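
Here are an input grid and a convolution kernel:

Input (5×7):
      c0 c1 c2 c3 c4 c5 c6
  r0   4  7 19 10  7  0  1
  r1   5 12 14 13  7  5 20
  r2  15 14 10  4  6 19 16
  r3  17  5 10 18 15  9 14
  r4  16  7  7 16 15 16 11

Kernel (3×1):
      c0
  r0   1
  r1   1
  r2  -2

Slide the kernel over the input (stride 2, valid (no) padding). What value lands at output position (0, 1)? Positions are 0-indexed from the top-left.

The receptive field on the input at this output position is [19 / 14 / 10]. Elementwise product with the kernel and sum: 19·1 + 14·1 + 10·-2.

13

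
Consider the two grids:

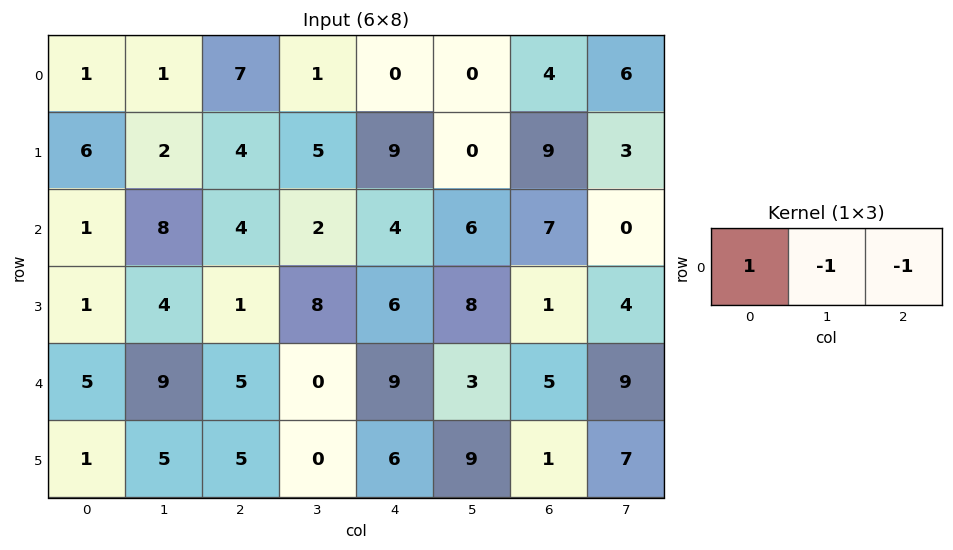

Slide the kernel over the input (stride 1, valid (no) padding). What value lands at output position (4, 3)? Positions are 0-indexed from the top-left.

The receptive field on the input at this output position is [0 9 3]. Elementwise product with the kernel and sum: 0·1 + 9·-1 + 3·-1.

-12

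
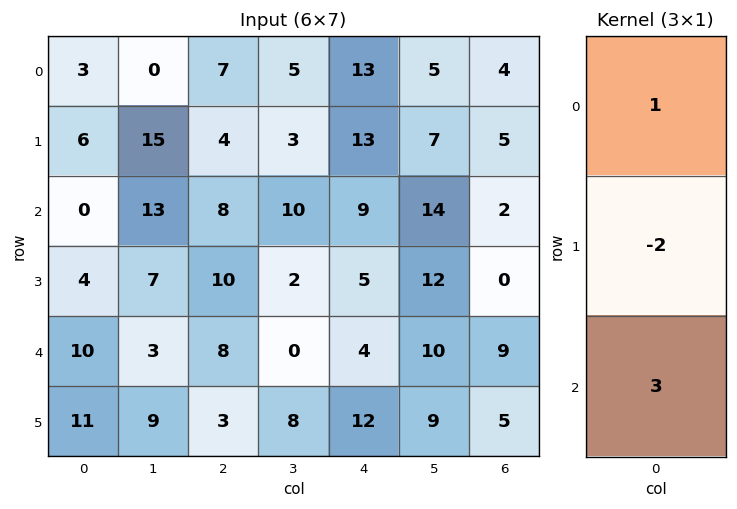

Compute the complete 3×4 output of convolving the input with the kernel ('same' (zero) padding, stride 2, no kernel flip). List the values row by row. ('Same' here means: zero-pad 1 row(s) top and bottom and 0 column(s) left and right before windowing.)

Output[0,0]: The receptive field on the zero-padded input at this output position is [0 / 3 / 6]. Elementwise product with the kernel and sum: 0·1 + 3·-2 + 6·3.
Output[0,1]: The receptive field on the zero-padded input at this output position is [0 / 7 / 4]. Elementwise product with the kernel and sum: 0·1 + 7·-2 + 4·3.

12 -2 13 7
18 18 10 1
17 3 33 -3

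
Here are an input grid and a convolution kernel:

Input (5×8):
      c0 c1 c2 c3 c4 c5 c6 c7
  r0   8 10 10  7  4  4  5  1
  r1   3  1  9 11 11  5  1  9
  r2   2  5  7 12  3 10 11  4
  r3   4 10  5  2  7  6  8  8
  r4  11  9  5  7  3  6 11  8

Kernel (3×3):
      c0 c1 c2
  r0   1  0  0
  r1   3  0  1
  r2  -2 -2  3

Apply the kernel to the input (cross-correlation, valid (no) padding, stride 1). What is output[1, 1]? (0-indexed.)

4

The receptive field on the input at this output position is [1 9 11 / 5 7 12 / 10 5 2]. Elementwise product with the kernel and sum: 1·1 + 5·3 + 12·1 + 10·-2 + 5·-2 + 2·3.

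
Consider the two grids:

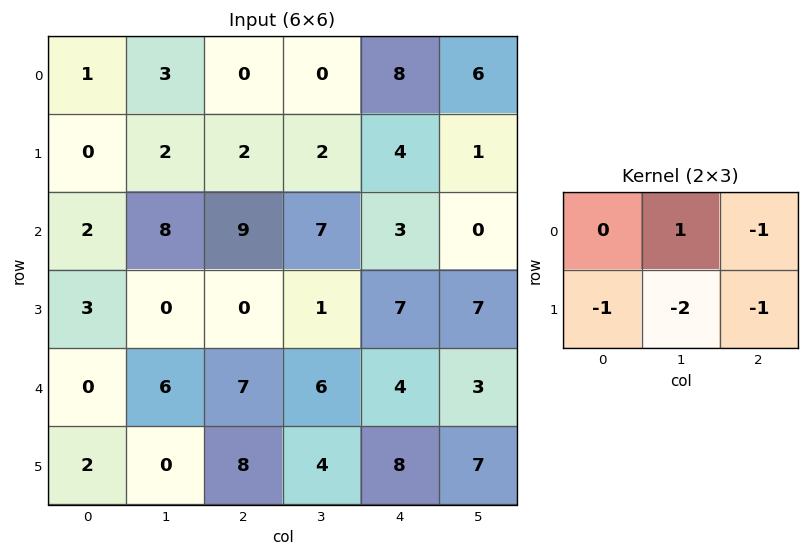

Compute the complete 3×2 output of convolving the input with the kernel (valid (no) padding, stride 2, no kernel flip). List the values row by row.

Output[0,0]: The receptive field on the input at this output position is [1 3 0 / 0 2 2]. Elementwise product with the kernel and sum: 3·1 + 0·-1 + 0·-1 + 2·-2 + 2·-1.
Output[0,1]: The receptive field on the input at this output position is [0 0 8 / 2 2 4]. Elementwise product with the kernel and sum: 0·1 + 8·-1 + 2·-1 + 2·-2 + 4·-1.

-3 -18
-4 -5
-11 -22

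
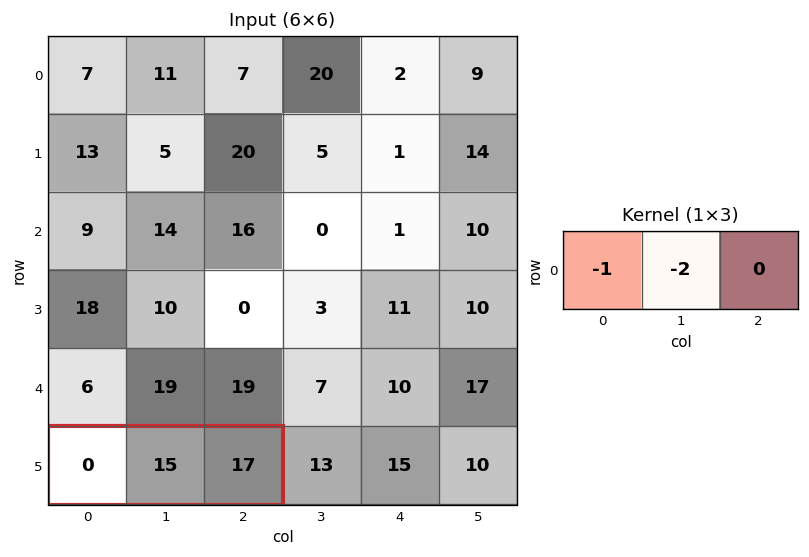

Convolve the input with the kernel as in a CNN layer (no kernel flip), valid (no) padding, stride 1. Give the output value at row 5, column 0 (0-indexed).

The receptive field on the input at this output position is [0 15 17]. Elementwise product with the kernel and sum: 0·-1 + 15·-2.

-30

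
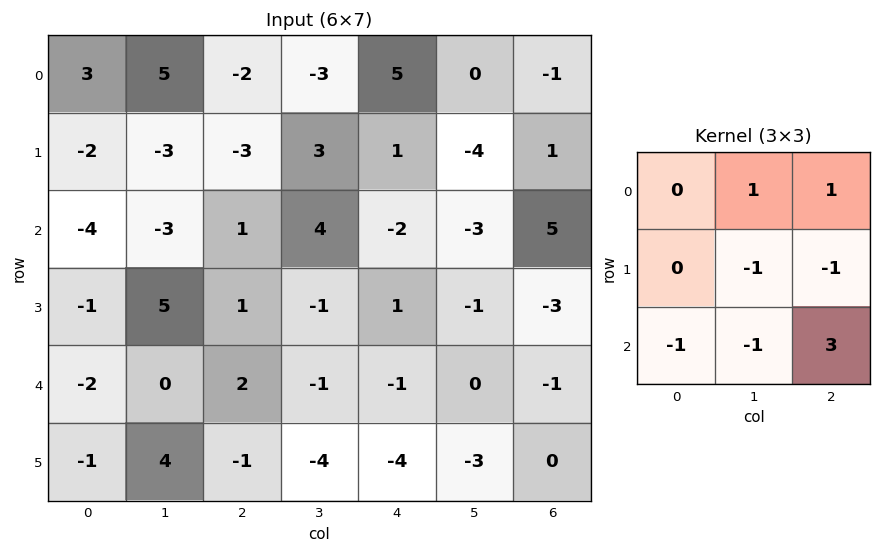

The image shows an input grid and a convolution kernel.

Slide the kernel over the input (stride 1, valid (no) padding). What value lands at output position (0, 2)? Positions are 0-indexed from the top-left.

-13

The receptive field on the input at this output position is [-2 -3 5 / -3 3 1 / 1 4 -2]. Elementwise product with the kernel and sum: -3·1 + 5·1 + 3·-1 + 1·-1 + 1·-1 + 4·-1 + -2·3.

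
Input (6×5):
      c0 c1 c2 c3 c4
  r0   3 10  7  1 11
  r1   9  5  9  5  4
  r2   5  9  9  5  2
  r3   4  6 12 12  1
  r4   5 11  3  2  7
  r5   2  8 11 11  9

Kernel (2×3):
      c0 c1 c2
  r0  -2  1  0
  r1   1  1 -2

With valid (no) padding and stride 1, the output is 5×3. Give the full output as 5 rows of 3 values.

0 -9 -7
-17 7 -3
-15 -15 9
8 10 -21
-11 -22 0

Output[0,0]: The receptive field on the input at this output position is [3 10 7 / 9 5 9]. Elementwise product with the kernel and sum: 3·-2 + 10·1 + 9·1 + 5·1 + 9·-2.
Output[0,1]: The receptive field on the input at this output position is [10 7 1 / 5 9 5]. Elementwise product with the kernel and sum: 10·-2 + 7·1 + 5·1 + 9·1 + 5·-2.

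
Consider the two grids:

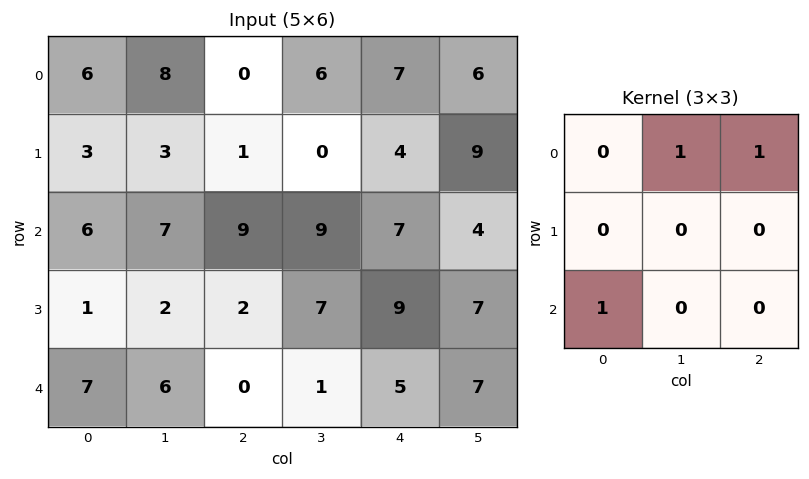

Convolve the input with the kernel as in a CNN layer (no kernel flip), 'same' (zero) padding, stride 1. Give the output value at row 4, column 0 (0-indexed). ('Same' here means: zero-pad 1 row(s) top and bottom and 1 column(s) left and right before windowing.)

The receptive field on the zero-padded input at this output position is [0 1 2 / 0 7 6 / 0 0 0]. Elementwise product with the kernel and sum: 1·1 + 2·1 + 0·1.

3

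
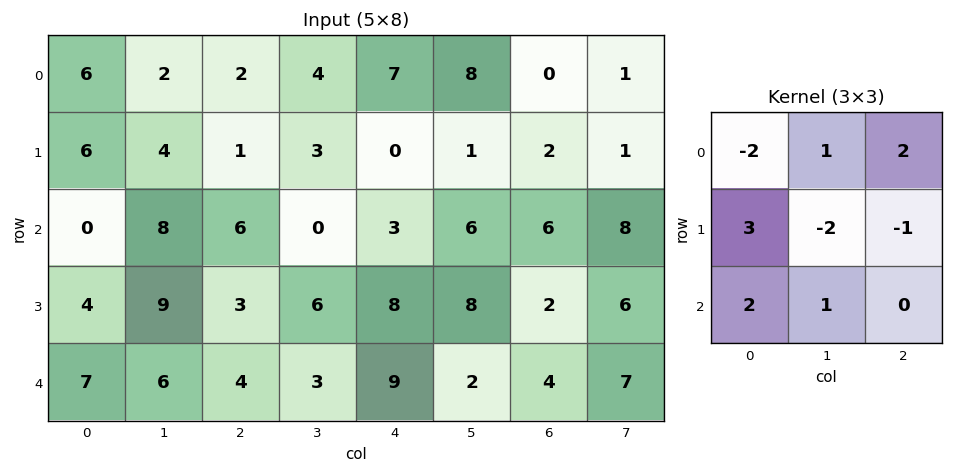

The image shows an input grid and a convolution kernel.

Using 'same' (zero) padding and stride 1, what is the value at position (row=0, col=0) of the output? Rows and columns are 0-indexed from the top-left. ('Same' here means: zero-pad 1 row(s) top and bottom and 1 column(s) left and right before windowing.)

The receptive field on the zero-padded input at this output position is [0 0 0 / 0 6 2 / 0 6 4]. Elementwise product with the kernel and sum: 0·-2 + 0·1 + 0·2 + 0·3 + 6·-2 + 2·-1 + 0·2 + 6·1.

-8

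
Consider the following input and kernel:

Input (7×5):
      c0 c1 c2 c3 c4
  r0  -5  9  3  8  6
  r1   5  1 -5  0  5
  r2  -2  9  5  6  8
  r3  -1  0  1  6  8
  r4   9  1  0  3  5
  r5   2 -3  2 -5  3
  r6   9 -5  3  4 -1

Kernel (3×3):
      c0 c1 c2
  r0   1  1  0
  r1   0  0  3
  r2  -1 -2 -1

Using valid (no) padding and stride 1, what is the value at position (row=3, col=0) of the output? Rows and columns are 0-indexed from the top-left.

1

The receptive field on the input at this output position is [-1 0 1 / 9 1 0 / 2 -3 2]. Elementwise product with the kernel and sum: -1·1 + 0·1 + 0·3 + 2·-1 + -3·-2 + 2·-1.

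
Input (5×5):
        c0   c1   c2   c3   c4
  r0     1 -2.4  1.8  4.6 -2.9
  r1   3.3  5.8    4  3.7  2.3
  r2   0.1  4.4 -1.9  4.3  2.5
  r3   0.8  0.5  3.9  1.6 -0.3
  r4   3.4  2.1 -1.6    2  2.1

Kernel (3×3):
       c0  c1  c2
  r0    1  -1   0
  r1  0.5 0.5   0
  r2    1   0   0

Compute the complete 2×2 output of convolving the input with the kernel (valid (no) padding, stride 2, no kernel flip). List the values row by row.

8.05 -0.85
-0.25 -5.05

Output[0,0]: The receptive field on the input at this output position is [1 -2.4 1.8 / 3.3 5.8 4 / 0.1 4.4 -1.9]. Elementwise product with the kernel and sum: 1·1 + -2.4·-1 + 3.3·0.5 + 5.8·0.5 + 0.1·1.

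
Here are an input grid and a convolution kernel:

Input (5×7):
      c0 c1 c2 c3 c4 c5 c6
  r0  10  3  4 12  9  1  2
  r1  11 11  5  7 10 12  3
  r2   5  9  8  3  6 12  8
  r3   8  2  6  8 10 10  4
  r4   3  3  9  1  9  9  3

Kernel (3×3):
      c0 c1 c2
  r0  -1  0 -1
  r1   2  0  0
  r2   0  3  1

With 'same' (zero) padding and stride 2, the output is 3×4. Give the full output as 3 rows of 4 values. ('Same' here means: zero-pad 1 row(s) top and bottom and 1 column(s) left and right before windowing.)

Output[0,0]: The receptive field on the zero-padded input at this output position is [0 0 0 / 0 10 3 / 0 11 11]. Elementwise product with the kernel and sum: 0·-1 + 0·-1 + 0·2 + 11·3 + 11·1.

44 28 66 11
15 26 27 24
-2 -4 -16 8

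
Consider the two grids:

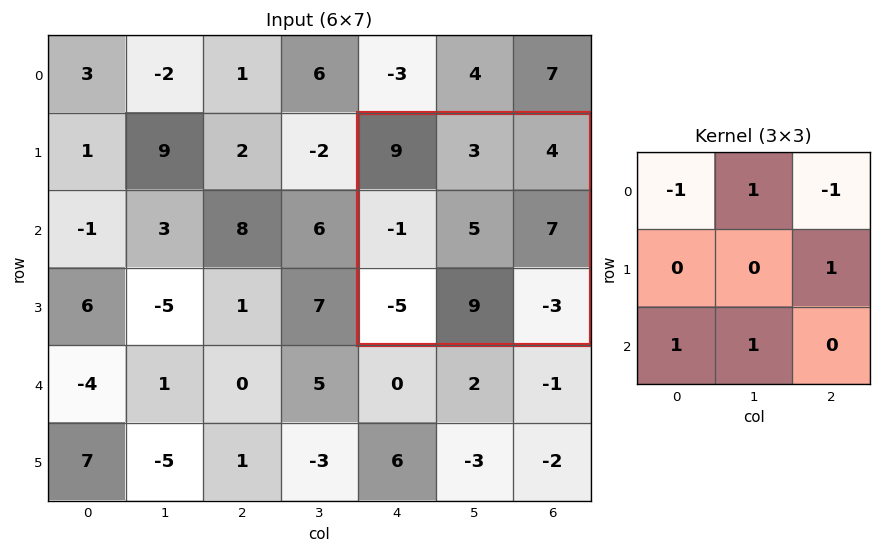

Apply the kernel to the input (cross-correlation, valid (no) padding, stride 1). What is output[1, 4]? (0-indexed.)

The receptive field on the input at this output position is [9 3 4 / -1 5 7 / -5 9 -3]. Elementwise product with the kernel and sum: 9·-1 + 3·1 + 4·-1 + 7·1 + -5·1 + 9·1.

1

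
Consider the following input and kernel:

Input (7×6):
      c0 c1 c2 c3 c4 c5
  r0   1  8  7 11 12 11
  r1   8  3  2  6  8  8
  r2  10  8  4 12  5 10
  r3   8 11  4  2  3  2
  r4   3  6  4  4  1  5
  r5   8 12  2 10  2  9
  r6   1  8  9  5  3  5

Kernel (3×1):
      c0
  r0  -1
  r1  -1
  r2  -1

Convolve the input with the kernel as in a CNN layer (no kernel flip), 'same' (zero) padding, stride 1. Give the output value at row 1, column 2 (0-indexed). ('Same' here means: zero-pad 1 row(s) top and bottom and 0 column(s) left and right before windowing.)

-13

The receptive field on the zero-padded input at this output position is [7 / 2 / 4]. Elementwise product with the kernel and sum: 7·-1 + 2·-1 + 4·-1.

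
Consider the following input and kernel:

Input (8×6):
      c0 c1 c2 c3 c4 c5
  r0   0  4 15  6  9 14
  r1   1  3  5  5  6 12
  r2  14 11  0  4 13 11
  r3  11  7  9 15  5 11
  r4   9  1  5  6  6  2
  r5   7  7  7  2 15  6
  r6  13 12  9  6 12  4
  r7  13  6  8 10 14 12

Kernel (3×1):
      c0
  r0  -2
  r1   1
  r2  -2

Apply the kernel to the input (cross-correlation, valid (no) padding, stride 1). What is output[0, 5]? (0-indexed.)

The receptive field on the input at this output position is [14 / 12 / 11]. Elementwise product with the kernel and sum: 14·-2 + 12·1 + 11·-2.

-38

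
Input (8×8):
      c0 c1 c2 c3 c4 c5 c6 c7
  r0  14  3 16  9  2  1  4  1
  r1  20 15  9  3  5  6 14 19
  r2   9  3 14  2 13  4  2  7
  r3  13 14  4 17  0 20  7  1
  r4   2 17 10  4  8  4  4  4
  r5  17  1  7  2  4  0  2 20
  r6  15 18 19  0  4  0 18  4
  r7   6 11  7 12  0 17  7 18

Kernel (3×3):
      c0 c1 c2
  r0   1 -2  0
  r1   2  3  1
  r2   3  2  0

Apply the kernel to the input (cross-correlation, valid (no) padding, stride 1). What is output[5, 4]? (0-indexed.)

The receptive field on the input at this output position is [4 0 2 / 4 0 18 / 0 17 7]. Elementwise product with the kernel and sum: 4·1 + 0·-2 + 4·2 + 0·3 + 18·1 + 0·3 + 17·2.

64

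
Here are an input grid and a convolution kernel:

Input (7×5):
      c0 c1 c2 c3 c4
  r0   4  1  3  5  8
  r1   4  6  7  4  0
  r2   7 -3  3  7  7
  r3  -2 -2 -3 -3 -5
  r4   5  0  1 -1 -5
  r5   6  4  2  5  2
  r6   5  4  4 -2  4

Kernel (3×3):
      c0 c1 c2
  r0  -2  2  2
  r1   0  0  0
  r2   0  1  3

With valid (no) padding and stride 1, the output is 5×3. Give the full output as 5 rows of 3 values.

Output[0,0]: The receptive field on the input at this output position is [4 1 3 / 4 6 7 / 7 -3 3]. Elementwise product with the kernel and sum: 4·-2 + 1·2 + 3·2 + -3·1 + 3·3.

6 38 48
7 -2 -24
-11 24 6
4 9 1
8 -2 -4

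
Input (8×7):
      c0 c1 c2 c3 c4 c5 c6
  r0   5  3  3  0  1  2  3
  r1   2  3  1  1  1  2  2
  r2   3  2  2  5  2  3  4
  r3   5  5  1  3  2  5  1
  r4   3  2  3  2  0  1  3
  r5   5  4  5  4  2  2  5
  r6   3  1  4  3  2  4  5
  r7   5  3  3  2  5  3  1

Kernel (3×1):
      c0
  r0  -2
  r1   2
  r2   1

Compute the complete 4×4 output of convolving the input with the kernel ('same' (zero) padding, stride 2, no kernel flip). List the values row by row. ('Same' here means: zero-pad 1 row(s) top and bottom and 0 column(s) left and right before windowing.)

12 7 3 8
7 3 4 5
1 9 -2 9
1 1 5 1

Output[0,0]: The receptive field on the zero-padded input at this output position is [0 / 5 / 2]. Elementwise product with the kernel and sum: 0·-2 + 5·2 + 2·1.
Output[0,1]: The receptive field on the zero-padded input at this output position is [0 / 3 / 1]. Elementwise product with the kernel and sum: 0·-2 + 3·2 + 1·1.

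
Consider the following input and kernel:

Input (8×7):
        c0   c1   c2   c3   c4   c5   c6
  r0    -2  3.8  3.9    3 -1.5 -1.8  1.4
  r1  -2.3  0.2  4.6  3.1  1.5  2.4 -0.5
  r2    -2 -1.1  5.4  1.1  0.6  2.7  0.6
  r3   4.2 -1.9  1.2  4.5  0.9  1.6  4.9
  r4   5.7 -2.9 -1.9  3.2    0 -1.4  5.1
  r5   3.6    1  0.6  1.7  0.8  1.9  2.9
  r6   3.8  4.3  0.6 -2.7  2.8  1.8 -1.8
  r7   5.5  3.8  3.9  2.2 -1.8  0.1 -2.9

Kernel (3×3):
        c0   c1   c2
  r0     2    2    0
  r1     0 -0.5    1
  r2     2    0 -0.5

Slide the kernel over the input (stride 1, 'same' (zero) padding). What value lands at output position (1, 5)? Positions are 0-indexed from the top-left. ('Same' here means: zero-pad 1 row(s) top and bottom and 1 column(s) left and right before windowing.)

-7.4

The receptive field on the zero-padded input at this output position is [-1.5 -1.8 1.4 / 1.5 2.4 -0.5 / 0.6 2.7 0.6]. Elementwise product with the kernel and sum: -1.5·2 + -1.8·2 + 2.4·-0.5 + -0.5·1 + 0.6·2 + 0.6·-0.5.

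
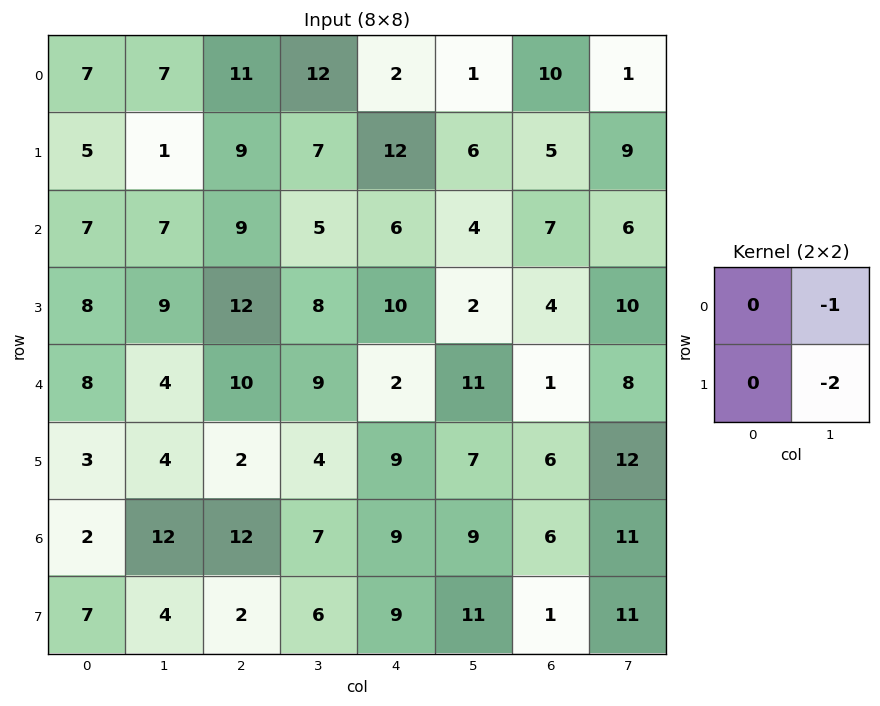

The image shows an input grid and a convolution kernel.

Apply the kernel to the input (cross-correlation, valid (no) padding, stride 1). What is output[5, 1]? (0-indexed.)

-26

The receptive field on the input at this output position is [4 2 / 12 12]. Elementwise product with the kernel and sum: 2·-1 + 12·-2.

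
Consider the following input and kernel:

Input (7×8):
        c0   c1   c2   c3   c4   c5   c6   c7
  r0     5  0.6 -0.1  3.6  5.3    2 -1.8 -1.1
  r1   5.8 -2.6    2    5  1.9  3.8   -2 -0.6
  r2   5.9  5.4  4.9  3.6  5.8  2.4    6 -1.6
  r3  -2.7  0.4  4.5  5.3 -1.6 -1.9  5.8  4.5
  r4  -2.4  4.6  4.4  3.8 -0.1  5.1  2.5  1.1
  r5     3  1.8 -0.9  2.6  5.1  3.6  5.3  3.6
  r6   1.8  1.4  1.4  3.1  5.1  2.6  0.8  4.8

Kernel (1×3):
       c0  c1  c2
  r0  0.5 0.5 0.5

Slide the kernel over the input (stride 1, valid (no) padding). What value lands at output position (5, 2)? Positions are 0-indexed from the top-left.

The receptive field on the input at this output position is [-0.9 2.6 5.1]. Elementwise product with the kernel and sum: -0.9·0.5 + 2.6·0.5 + 5.1·0.5.

3.4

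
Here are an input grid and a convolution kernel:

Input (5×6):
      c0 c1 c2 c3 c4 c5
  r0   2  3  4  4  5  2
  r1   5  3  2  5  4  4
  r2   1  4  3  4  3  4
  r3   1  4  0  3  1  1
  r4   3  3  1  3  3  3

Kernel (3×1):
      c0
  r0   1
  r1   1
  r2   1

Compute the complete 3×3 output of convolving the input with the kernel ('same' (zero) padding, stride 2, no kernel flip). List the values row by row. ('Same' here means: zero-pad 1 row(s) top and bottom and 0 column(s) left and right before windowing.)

Output[0,0]: The receptive field on the zero-padded input at this output position is [0 / 2 / 5]. Elementwise product with the kernel and sum: 0·1 + 2·1 + 5·1.
Output[0,1]: The receptive field on the zero-padded input at this output position is [0 / 4 / 2]. Elementwise product with the kernel and sum: 0·1 + 4·1 + 2·1.

7 6 9
7 5 8
4 1 4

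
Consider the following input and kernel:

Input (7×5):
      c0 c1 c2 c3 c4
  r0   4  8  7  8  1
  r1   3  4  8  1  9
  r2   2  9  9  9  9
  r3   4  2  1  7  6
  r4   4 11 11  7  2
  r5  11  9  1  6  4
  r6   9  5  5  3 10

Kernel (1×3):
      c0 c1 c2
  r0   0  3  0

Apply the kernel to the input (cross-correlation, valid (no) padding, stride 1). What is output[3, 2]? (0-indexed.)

21

The receptive field on the input at this output position is [1 7 6]. Elementwise product with the kernel and sum: 7·3.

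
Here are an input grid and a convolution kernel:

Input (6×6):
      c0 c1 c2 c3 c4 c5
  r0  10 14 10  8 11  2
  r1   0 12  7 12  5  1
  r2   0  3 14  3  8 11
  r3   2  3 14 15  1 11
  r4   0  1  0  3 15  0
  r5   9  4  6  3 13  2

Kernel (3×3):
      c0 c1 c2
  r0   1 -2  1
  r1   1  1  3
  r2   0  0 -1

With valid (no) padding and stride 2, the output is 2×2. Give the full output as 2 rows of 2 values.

Output[0,0]: The receptive field on the input at this output position is [10 14 10 / 0 12 7 / 0 3 14]. Elementwise product with the kernel and sum: 10·1 + 14·-2 + 10·1 + 0·1 + 12·1 + 7·3 + 14·-1.

11 31
55 33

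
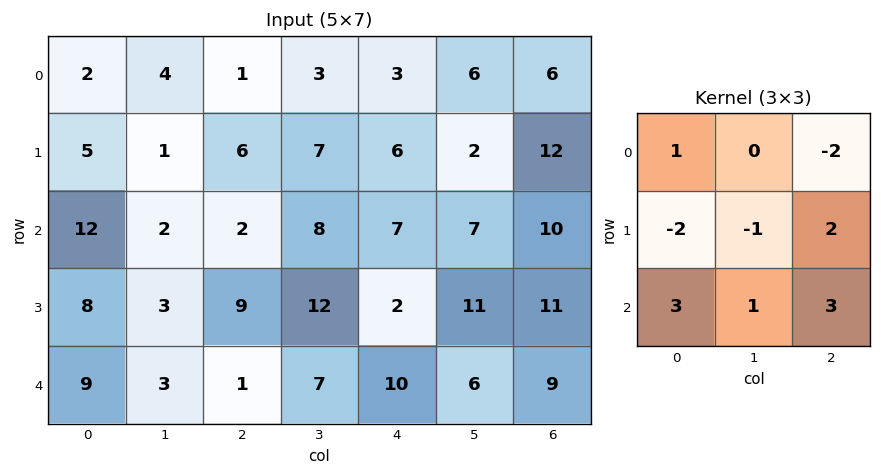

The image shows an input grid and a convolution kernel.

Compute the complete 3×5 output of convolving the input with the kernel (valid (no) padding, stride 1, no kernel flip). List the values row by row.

Output[0,0]: The receptive field on the input at this output position is [2 4 1 / 5 1 6 / 12 2 2]. Elementwise product with the kernel and sum: 2·1 + 1·-2 + 5·-2 + 1·-1 + 6·2 + 12·3 + 2·1 + 2·3.
Output[0,1]: The receptive field on the input at this output position is [4 1 3 / 1 6 7 / 2 2 8]. Elementwise product with the kernel and sum: 4·1 + 3·-2 + 1·-2 + 6·-1 + 7·2 + 2·3 + 2·1 + 8·3.

45 36 23 27 59
25 51 41 65 31
40 26 2 39 57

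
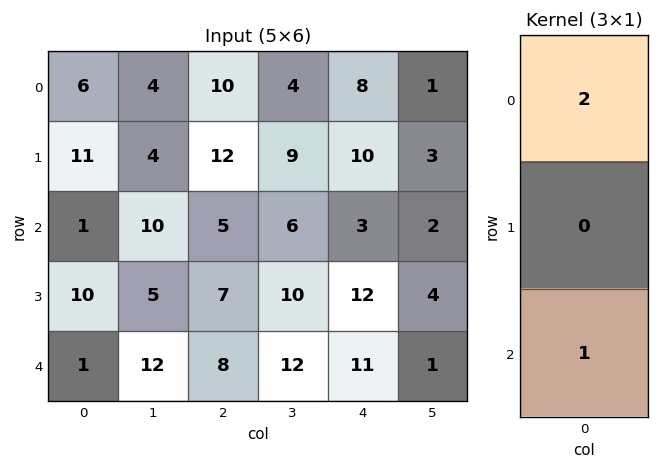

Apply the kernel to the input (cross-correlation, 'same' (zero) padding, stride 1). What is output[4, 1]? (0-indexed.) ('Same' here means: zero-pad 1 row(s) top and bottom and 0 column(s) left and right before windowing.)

The receptive field on the zero-padded input at this output position is [5 / 12 / 0]. Elementwise product with the kernel and sum: 5·2 + 0·1.

10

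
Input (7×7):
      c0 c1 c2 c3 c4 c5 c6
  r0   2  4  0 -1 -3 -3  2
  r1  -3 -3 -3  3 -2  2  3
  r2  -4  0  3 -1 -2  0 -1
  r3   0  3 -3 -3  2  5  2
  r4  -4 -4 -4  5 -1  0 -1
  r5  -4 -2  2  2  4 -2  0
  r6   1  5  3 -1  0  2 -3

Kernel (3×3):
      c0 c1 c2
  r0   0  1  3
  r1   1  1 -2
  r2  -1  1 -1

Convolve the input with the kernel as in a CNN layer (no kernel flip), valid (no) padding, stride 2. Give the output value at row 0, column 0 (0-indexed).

The receptive field on the input at this output position is [2 4 0 / -3 -3 -3 / -4 0 3]. Elementwise product with the kernel and sum: 4·1 + 0·3 + -3·1 + -3·1 + -3·-2 + -4·-1 + 0·1 + 3·-1.

5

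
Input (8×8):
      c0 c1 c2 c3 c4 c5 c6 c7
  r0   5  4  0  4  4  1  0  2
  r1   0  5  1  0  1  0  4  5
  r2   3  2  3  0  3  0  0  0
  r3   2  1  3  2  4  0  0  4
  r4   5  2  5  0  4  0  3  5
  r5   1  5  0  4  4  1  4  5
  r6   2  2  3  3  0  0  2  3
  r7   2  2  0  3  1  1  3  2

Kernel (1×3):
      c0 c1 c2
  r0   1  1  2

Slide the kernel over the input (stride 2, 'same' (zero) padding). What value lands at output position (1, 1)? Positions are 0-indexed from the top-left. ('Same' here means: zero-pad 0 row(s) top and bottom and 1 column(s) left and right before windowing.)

5

The receptive field on the zero-padded input at this output position is [2 3 0]. Elementwise product with the kernel and sum: 2·1 + 3·1 + 0·2.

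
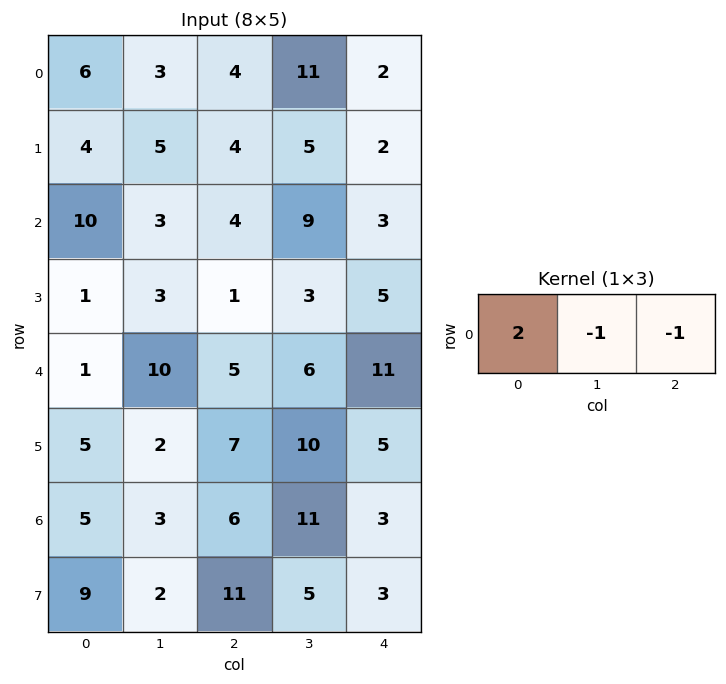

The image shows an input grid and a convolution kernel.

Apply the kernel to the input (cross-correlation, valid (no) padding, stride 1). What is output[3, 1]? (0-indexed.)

The receptive field on the input at this output position is [3 1 3]. Elementwise product with the kernel and sum: 3·2 + 1·-1 + 3·-1.

2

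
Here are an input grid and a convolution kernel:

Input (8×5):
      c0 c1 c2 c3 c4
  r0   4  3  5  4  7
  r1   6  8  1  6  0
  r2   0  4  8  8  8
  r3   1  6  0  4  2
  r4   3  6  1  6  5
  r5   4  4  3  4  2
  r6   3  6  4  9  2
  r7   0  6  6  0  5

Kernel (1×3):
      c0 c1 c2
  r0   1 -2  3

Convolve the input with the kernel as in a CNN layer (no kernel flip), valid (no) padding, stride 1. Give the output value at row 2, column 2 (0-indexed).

The receptive field on the input at this output position is [8 8 8]. Elementwise product with the kernel and sum: 8·1 + 8·-2 + 8·3.

16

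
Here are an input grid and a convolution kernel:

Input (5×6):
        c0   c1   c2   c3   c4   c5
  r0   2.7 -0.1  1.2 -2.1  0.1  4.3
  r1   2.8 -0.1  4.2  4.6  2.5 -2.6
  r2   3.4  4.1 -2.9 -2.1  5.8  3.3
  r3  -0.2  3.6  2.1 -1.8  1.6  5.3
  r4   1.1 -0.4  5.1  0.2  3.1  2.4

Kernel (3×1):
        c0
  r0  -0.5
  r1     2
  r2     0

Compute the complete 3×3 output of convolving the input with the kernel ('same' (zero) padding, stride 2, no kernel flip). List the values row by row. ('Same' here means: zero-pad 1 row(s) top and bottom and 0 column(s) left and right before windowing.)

5.4 2.4 0.2
5.4 -7.9 10.35
2.3 9.15 5.4

Output[0,0]: The receptive field on the zero-padded input at this output position is [0 / 2.7 / 2.8]. Elementwise product with the kernel and sum: 0·-0.5 + 2.7·2.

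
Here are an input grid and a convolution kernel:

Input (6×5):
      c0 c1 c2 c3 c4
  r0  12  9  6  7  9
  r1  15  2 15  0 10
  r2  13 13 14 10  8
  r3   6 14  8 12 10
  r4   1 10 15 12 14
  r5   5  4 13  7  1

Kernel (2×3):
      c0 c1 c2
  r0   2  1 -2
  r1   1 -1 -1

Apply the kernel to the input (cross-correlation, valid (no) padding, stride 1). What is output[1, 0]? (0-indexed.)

-12

The receptive field on the input at this output position is [15 2 15 / 13 13 14]. Elementwise product with the kernel and sum: 15·2 + 2·1 + 15·-2 + 13·1 + 13·-1 + 14·-1.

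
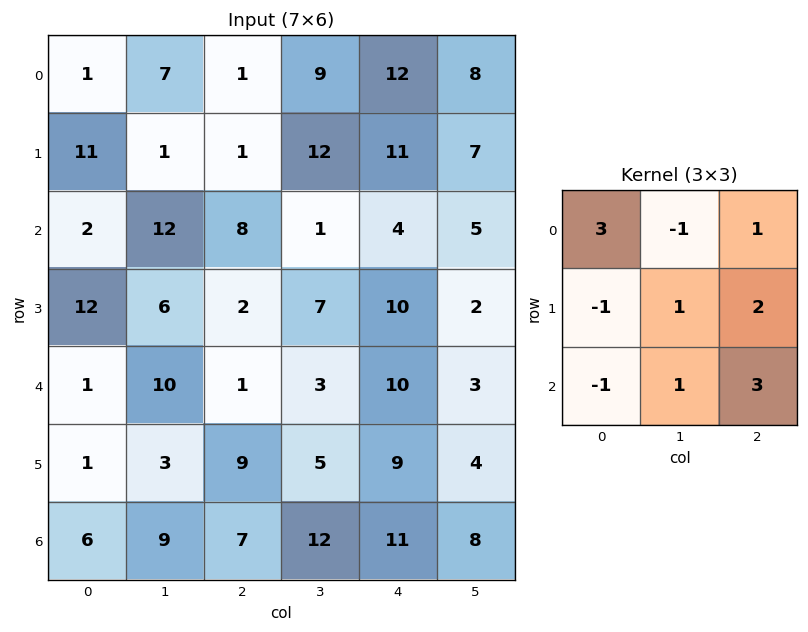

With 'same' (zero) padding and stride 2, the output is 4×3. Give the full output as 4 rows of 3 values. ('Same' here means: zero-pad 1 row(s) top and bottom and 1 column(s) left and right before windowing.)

Output[0,0]: The receptive field on the zero-padded input at this output position is [0 0 0 / 0 1 7 / 0 11 1]. Elementwise product with the kernel and sum: 0·3 + 0·-1 + 0·1 + 0·-1 + 1·1 + 7·2 + 0·-1 + 11·1 + 1·3.

29 48 39
46 29 54
25 41 42
26 27 25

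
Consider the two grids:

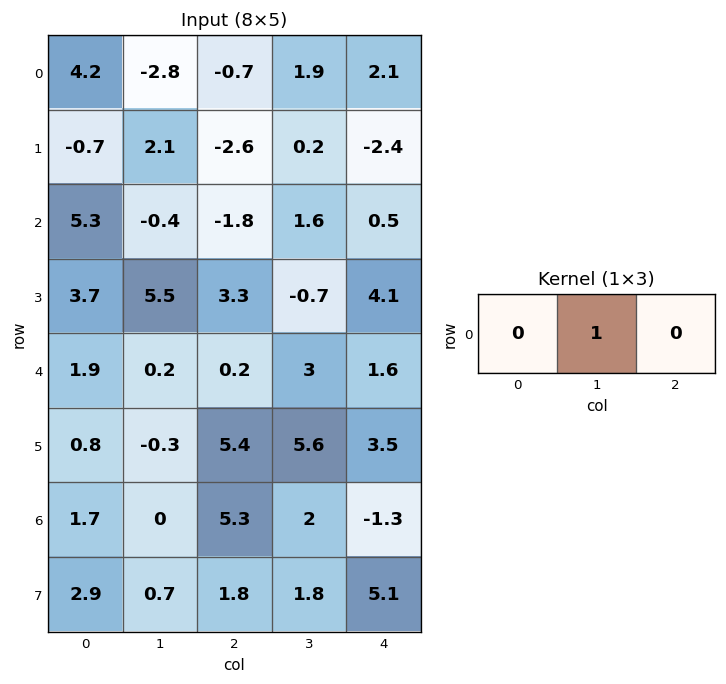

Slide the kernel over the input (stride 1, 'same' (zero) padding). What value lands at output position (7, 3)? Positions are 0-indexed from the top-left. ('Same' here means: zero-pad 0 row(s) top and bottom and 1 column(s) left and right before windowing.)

1.8

The receptive field on the zero-padded input at this output position is [1.8 1.8 5.1]. Elementwise product with the kernel and sum: 1.8·1.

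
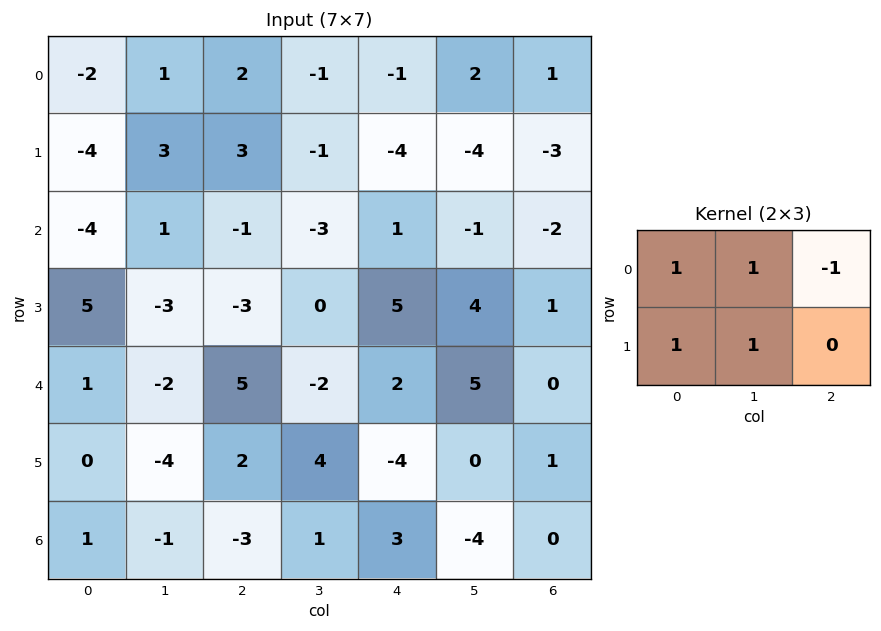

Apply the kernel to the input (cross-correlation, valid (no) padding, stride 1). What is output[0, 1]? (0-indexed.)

10

The receptive field on the input at this output position is [1 2 -1 / 3 3 -1]. Elementwise product with the kernel and sum: 1·1 + 2·1 + -1·-1 + 3·1 + 3·1.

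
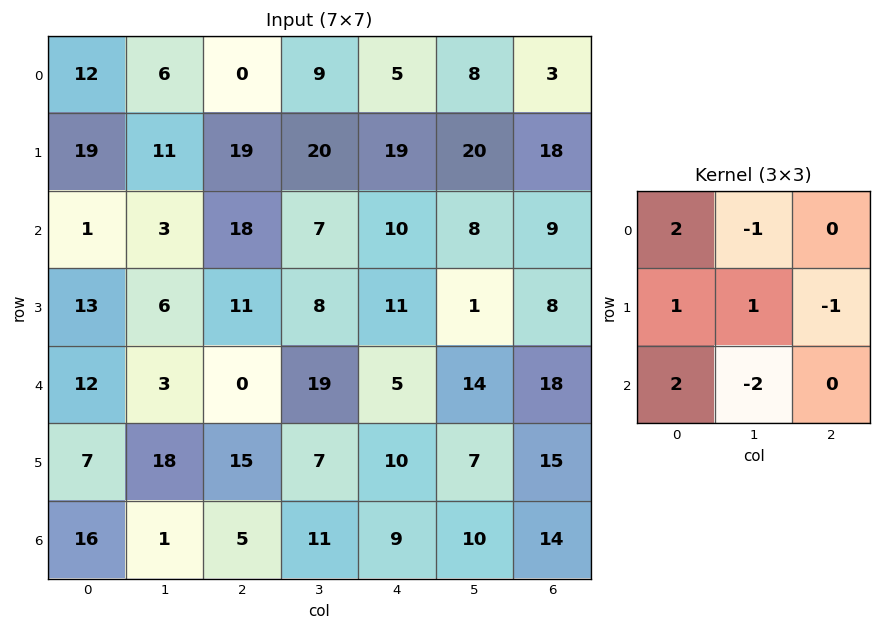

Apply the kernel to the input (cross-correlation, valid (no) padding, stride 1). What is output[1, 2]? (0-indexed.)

The receptive field on the input at this output position is [19 20 19 / 18 7 10 / 11 8 11]. Elementwise product with the kernel and sum: 19·2 + 20·-1 + 18·1 + 7·1 + 10·-1 + 11·2 + 8·-2.

39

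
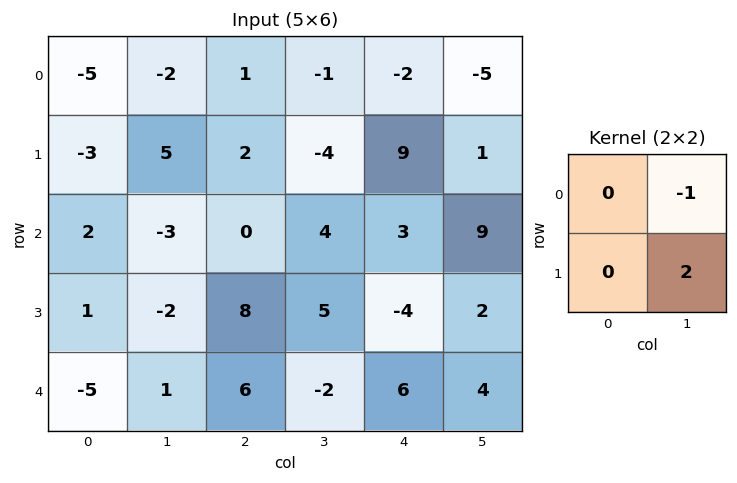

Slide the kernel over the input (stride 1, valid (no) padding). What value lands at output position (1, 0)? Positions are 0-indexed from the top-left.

-11

The receptive field on the input at this output position is [-3 5 / 2 -3]. Elementwise product with the kernel and sum: 5·-1 + -3·2.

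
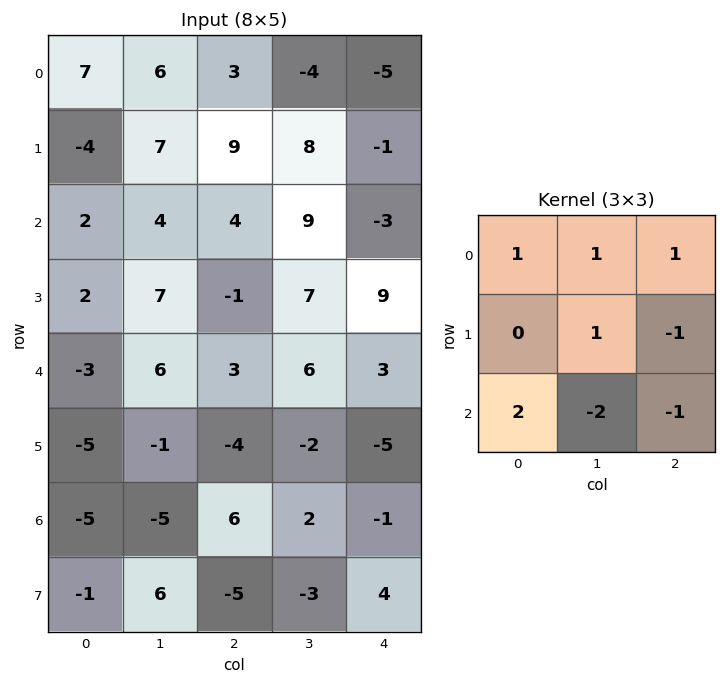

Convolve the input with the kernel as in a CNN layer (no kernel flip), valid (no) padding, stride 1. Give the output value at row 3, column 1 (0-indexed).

The receptive field on the input at this output position is [7 -1 7 / 6 3 6 / -1 -4 -2]. Elementwise product with the kernel and sum: 7·1 + -1·1 + 7·1 + 3·1 + 6·-1 + -1·2 + -4·-2 + -2·-1.

18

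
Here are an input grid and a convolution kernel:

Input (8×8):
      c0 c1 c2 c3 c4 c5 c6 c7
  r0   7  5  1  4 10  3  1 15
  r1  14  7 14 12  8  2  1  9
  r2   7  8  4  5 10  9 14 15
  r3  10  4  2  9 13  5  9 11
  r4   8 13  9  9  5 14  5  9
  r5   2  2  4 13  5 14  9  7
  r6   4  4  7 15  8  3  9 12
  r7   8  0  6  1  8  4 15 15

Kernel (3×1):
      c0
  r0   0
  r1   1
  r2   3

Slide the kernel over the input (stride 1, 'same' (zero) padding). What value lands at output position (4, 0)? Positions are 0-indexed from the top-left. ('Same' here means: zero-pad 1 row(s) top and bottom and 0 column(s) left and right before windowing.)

The receptive field on the zero-padded input at this output position is [10 / 8 / 2]. Elementwise product with the kernel and sum: 8·1 + 2·3.

14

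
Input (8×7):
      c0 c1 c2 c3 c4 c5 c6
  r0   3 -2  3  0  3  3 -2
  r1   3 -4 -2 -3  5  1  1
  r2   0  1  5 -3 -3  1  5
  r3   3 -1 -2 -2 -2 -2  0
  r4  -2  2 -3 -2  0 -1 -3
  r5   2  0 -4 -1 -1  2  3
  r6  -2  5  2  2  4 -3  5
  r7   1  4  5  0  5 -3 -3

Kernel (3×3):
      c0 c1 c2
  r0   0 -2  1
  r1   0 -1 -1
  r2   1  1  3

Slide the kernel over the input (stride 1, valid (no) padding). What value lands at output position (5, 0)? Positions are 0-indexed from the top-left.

The receptive field on the input at this output position is [2 0 -4 / -2 5 2 / 1 4 5]. Elementwise product with the kernel and sum: 0·-2 + -4·1 + 5·-1 + 2·-1 + 1·1 + 4·1 + 5·3.

9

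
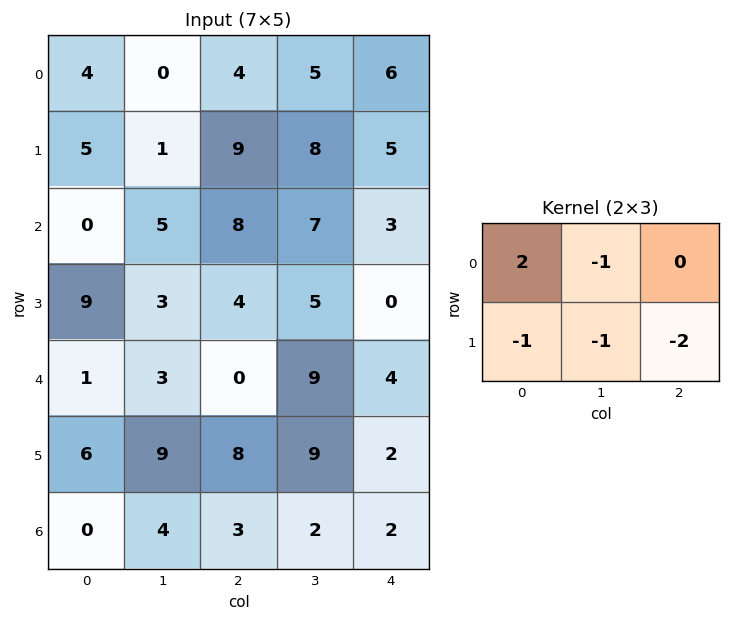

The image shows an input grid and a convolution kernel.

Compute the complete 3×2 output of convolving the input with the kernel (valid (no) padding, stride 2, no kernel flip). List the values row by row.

Output[0,0]: The receptive field on the input at this output position is [4 0 4 / 5 1 9]. Elementwise product with the kernel and sum: 4·2 + 0·-1 + 5·-1 + 1·-1 + 9·-2.
Output[0,1]: The receptive field on the input at this output position is [4 5 6 / 9 8 5]. Elementwise product with the kernel and sum: 4·2 + 5·-1 + 9·-1 + 8·-1 + 5·-2.

-16 -24
-25 0
-32 -30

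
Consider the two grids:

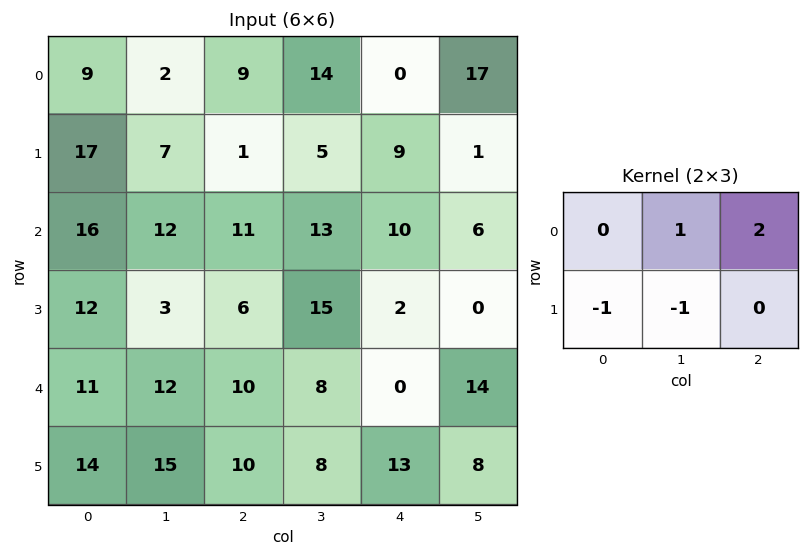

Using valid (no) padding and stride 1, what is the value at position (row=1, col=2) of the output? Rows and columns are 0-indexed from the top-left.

-1

The receptive field on the input at this output position is [1 5 9 / 11 13 10]. Elementwise product with the kernel and sum: 5·1 + 9·2 + 11·-1 + 13·-1.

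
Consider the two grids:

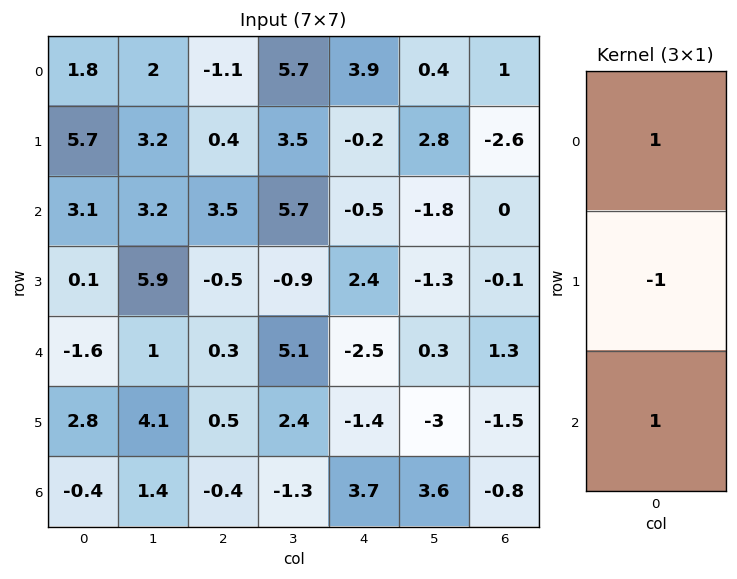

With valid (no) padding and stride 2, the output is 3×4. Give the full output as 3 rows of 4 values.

-0.8 2 3.6 3.6
1.4 4.3 -5.4 1.4
-4.8 -0.6 2.6 2

Output[0,0]: The receptive field on the input at this output position is [1.8 / 5.7 / 3.1]. Elementwise product with the kernel and sum: 1.8·1 + 5.7·-1 + 3.1·1.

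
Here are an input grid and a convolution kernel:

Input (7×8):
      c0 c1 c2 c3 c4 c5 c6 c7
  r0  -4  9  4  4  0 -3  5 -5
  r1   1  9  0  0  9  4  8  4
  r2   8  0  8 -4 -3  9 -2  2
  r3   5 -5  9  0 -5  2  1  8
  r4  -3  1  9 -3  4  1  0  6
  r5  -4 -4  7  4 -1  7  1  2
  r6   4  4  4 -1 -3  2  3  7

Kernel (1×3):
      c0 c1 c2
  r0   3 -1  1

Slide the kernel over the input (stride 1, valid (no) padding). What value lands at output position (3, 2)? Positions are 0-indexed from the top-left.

The receptive field on the input at this output position is [9 0 -5]. Elementwise product with the kernel and sum: 9·3 + 0·-1 + -5·1.

22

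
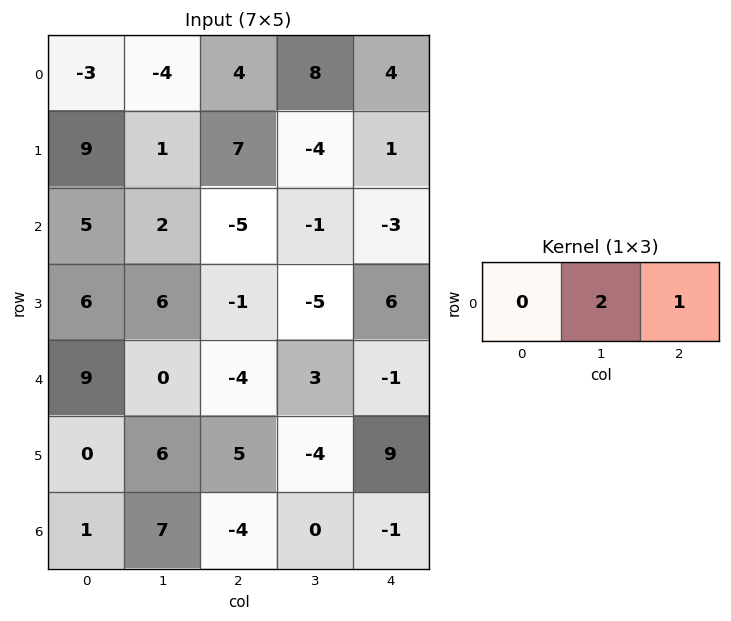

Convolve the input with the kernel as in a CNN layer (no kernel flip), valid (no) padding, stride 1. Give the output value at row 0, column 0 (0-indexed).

The receptive field on the input at this output position is [-3 -4 4]. Elementwise product with the kernel and sum: -4·2 + 4·1.

-4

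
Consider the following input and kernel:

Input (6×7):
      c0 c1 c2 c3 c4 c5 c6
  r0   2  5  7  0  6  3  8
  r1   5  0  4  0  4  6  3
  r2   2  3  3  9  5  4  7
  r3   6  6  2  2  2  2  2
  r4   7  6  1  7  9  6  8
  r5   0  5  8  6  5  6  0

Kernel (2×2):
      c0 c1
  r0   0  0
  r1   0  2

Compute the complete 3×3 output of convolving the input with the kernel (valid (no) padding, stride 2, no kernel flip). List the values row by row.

Output[0,0]: The receptive field on the input at this output position is [2 5 / 5 0]. Elementwise product with the kernel and sum: 0·2.
Output[0,1]: The receptive field on the input at this output position is [7 0 / 4 0]. Elementwise product with the kernel and sum: 0·2.

0 0 12
12 4 4
10 12 12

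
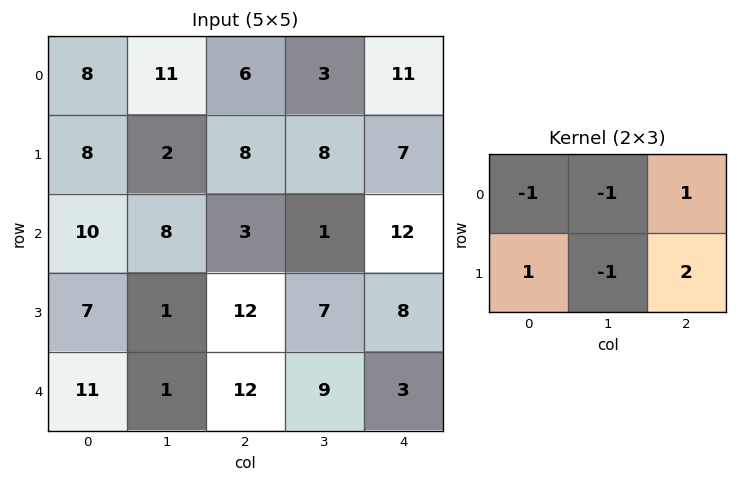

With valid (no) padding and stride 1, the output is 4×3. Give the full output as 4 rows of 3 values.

9 -4 16
6 5 17
15 -7 29
38 1 -2

Output[0,0]: The receptive field on the input at this output position is [8 11 6 / 8 2 8]. Elementwise product with the kernel and sum: 8·-1 + 11·-1 + 6·1 + 8·1 + 2·-1 + 8·2.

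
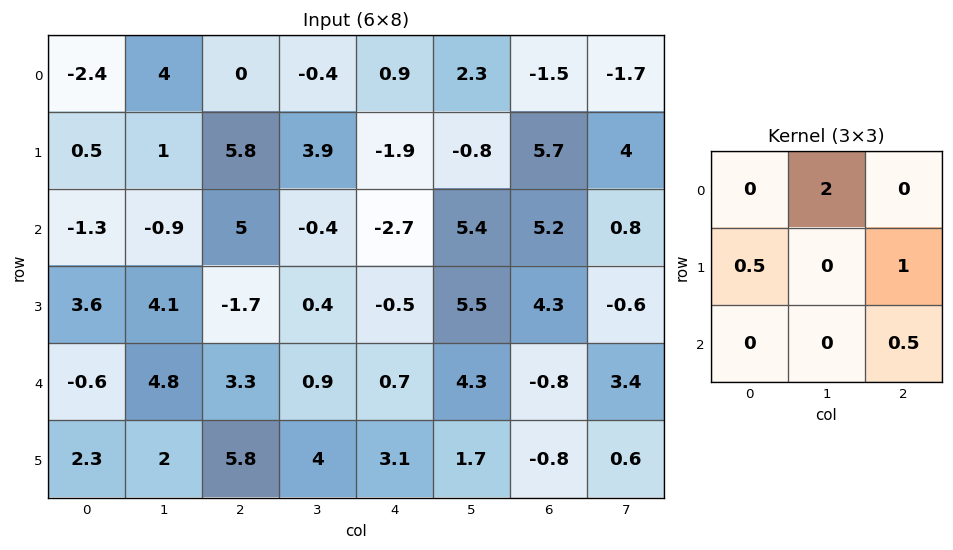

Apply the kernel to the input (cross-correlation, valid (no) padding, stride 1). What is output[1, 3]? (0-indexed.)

The receptive field on the input at this output position is [3.9 -1.9 -0.8 / -0.4 -2.7 5.4 / 0.4 -0.5 5.5]. Elementwise product with the kernel and sum: -1.9·2 + -0.4·0.5 + 5.4·1 + 5.5·0.5.

4.15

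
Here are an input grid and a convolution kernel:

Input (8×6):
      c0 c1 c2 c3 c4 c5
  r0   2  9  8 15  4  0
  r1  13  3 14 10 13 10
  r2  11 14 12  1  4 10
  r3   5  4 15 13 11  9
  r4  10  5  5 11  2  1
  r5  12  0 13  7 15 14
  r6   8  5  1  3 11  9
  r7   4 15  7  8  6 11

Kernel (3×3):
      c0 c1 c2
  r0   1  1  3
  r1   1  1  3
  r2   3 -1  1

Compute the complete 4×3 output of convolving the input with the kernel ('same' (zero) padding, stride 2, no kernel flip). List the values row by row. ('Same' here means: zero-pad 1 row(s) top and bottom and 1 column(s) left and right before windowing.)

Output[0,0]: The receptive field on the zero-padded input at this output position is [0 0 0 / 0 2 9 / 0 13 3]. Elementwise product with the kernel and sum: 0·1 + 0·1 + 0·3 + 0·1 + 2·1 + 9·3 + 0·3 + 13·-1 + 3·1.

19 67 46
74 86 125
30 95 87
46 95 134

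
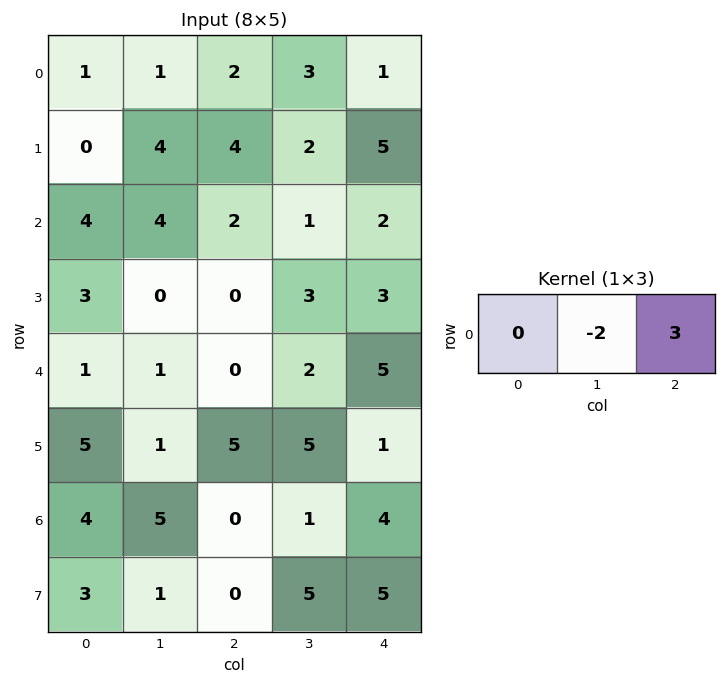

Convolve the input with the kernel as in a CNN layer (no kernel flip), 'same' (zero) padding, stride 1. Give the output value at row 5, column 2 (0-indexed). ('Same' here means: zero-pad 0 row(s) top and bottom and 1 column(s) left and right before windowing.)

5

The receptive field on the zero-padded input at this output position is [1 5 5]. Elementwise product with the kernel and sum: 5·-2 + 5·3.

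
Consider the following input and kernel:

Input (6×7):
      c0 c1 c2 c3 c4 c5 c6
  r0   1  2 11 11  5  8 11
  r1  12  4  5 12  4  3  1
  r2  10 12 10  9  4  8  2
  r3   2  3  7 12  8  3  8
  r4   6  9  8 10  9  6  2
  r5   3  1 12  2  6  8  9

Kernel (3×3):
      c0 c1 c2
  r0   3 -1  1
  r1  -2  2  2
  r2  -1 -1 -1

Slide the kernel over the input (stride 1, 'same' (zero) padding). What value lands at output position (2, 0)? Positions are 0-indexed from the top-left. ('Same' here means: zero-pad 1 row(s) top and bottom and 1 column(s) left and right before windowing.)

31

The receptive field on the zero-padded input at this output position is [0 12 4 / 0 10 12 / 0 2 3]. Elementwise product with the kernel and sum: 0·3 + 12·-1 + 4·1 + 0·-2 + 10·2 + 12·2 + 0·-1 + 2·-1 + 3·-1.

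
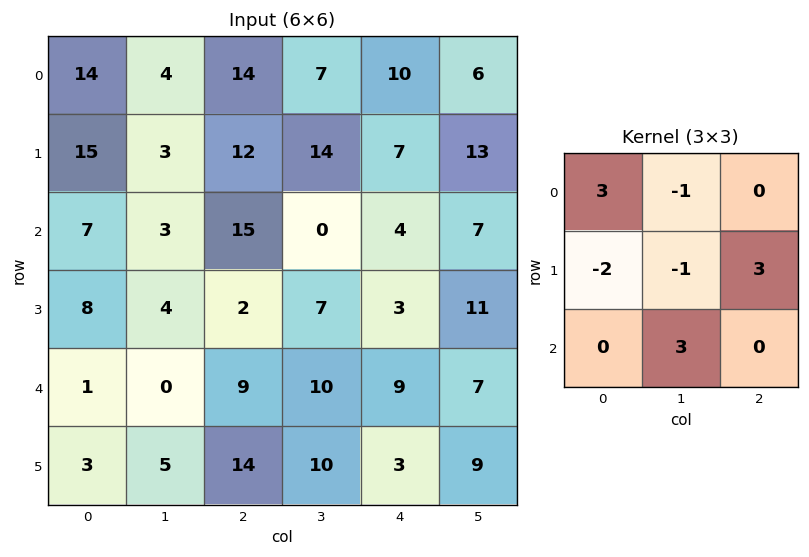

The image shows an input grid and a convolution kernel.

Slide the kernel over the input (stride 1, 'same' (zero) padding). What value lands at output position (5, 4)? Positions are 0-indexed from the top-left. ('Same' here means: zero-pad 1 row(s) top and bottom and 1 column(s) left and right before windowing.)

25

The receptive field on the zero-padded input at this output position is [10 9 7 / 10 3 9 / 0 0 0]. Elementwise product with the kernel and sum: 10·3 + 9·-1 + 10·-2 + 3·-1 + 9·3 + 0·3.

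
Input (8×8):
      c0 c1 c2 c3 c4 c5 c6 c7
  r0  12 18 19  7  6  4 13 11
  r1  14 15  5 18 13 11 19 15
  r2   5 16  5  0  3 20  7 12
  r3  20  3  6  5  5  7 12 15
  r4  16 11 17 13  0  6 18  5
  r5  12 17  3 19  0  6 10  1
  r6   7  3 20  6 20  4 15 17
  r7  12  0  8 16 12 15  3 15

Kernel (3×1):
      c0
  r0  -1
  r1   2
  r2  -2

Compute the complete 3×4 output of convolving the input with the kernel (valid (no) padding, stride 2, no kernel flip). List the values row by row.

6 -19 14 11
3 -27 7 -19
-6 -51 -40 -28

Output[0,0]: The receptive field on the input at this output position is [12 / 14 / 5]. Elementwise product with the kernel and sum: 12·-1 + 14·2 + 5·-2.
Output[0,1]: The receptive field on the input at this output position is [19 / 5 / 5]. Elementwise product with the kernel and sum: 19·-1 + 5·2 + 5·-2.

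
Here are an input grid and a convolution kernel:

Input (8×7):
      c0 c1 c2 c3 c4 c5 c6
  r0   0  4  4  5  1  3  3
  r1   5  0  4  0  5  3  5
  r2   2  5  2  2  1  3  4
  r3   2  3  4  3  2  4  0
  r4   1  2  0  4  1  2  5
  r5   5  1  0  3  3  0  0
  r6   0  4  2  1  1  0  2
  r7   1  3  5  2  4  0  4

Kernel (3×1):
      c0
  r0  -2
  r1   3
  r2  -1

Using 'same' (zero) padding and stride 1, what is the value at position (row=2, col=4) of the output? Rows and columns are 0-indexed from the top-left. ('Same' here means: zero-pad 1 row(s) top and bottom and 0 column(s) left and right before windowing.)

-9

The receptive field on the zero-padded input at this output position is [5 / 1 / 2]. Elementwise product with the kernel and sum: 5·-2 + 1·3 + 2·-1.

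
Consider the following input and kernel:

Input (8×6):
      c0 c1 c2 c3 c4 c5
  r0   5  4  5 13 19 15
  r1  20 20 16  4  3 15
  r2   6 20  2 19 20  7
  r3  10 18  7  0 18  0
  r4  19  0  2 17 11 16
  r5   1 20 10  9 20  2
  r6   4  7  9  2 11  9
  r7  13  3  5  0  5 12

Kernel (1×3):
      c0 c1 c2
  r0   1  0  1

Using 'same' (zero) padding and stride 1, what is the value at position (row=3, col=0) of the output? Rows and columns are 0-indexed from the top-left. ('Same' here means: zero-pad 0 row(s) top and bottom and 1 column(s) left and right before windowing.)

18

The receptive field on the zero-padded input at this output position is [0 10 18]. Elementwise product with the kernel and sum: 0·1 + 18·1.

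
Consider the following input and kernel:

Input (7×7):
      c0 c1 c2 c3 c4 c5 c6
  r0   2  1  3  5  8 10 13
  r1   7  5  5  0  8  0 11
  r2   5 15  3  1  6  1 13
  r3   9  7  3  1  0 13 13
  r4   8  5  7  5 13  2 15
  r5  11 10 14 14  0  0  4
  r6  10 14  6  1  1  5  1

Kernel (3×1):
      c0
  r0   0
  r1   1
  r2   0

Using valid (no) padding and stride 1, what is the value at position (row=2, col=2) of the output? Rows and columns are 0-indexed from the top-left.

3

The receptive field on the input at this output position is [3 / 3 / 7]. Elementwise product with the kernel and sum: 3·1.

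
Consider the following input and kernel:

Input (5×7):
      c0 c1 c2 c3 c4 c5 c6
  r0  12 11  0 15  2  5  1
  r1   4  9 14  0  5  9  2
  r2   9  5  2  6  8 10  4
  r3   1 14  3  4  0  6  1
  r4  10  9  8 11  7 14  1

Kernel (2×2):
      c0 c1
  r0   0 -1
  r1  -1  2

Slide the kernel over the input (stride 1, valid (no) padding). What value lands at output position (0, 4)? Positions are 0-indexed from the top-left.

The receptive field on the input at this output position is [2 5 / 5 9]. Elementwise product with the kernel and sum: 5·-1 + 5·-1 + 9·2.

8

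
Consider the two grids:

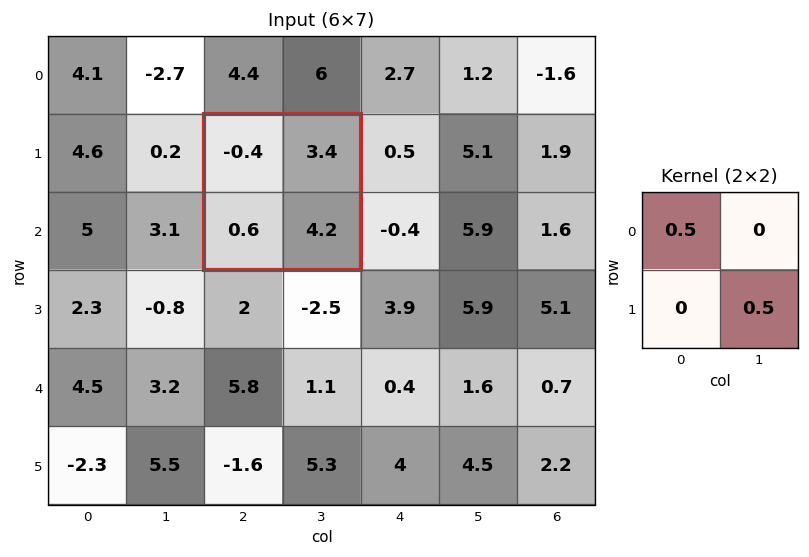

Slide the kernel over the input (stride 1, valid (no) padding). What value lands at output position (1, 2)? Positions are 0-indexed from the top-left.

The receptive field on the input at this output position is [-0.4 3.4 / 0.6 4.2]. Elementwise product with the kernel and sum: -0.4·0.5 + 4.2·0.5.

1.9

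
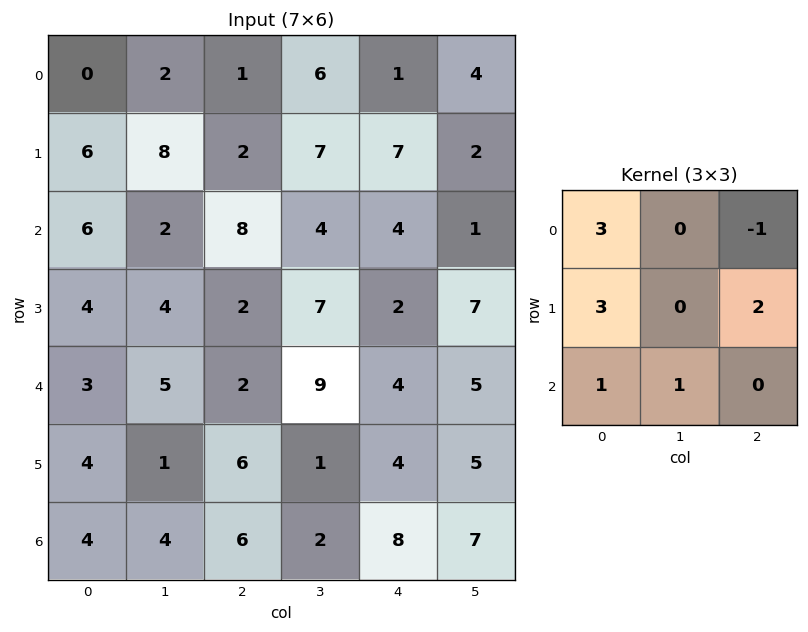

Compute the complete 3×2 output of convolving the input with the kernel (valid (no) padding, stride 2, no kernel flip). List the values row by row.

Output[0,0]: The receptive field on the input at this output position is [0 2 1 / 6 8 2 / 6 2 8]. Elementwise product with the kernel and sum: 0·3 + 1·-1 + 6·3 + 2·2 + 6·1 + 2·1.
Output[0,1]: The receptive field on the input at this output position is [1 6 1 / 2 7 7 / 8 4 4]. Elementwise product with the kernel and sum: 1·3 + 1·-1 + 2·3 + 7·2 + 8·1 + 4·1.

29 34
34 41
39 36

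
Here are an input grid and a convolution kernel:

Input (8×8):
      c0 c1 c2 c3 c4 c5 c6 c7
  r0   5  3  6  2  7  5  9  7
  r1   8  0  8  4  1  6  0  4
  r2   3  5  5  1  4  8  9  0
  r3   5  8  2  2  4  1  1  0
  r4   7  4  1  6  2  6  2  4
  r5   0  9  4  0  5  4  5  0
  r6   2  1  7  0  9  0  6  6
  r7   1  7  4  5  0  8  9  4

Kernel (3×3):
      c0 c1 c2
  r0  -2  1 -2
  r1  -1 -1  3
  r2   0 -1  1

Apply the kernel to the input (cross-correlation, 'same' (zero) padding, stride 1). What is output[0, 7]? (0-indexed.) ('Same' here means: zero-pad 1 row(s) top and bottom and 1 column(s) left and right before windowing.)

-20

The receptive field on the zero-padded input at this output position is [0 0 0 / 9 7 0 / 0 4 0]. Elementwise product with the kernel and sum: 0·-2 + 0·1 + 0·-2 + 9·-1 + 7·-1 + 0·3 + 4·-1 + 0·1.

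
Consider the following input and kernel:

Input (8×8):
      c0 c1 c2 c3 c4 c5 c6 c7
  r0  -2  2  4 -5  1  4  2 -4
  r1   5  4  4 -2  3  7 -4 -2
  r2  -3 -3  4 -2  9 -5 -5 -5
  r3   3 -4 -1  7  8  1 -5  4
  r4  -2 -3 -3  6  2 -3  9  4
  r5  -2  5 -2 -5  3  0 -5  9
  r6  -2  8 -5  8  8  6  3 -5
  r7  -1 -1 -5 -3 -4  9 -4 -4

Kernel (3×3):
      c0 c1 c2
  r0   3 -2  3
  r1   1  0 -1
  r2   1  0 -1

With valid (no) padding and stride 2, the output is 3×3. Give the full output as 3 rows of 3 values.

-4 21 22
14 29 28
-6 -33 52

Output[0,0]: The receptive field on the input at this output position is [-2 2 4 / 5 4 4 / -3 -3 4]. Elementwise product with the kernel and sum: -2·3 + 2·-2 + 4·3 + 5·1 + 4·-1 + -3·1 + 4·-1.
Output[0,1]: The receptive field on the input at this output position is [4 -5 1 / 4 -2 3 / 4 -2 9]. Elementwise product with the kernel and sum: 4·3 + -5·-2 + 1·3 + 4·1 + 3·-1 + 4·1 + 9·-1.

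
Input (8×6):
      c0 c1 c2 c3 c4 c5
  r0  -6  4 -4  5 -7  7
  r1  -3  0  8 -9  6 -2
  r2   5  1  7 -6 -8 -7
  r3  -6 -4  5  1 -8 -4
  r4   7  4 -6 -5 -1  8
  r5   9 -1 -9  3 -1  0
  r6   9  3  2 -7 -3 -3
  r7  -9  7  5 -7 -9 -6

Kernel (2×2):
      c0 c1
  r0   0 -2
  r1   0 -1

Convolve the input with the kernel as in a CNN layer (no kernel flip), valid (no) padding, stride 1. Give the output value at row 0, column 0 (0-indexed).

The receptive field on the input at this output position is [-6 4 / -3 0]. Elementwise product with the kernel and sum: 4·-2 + 0·-1.

-8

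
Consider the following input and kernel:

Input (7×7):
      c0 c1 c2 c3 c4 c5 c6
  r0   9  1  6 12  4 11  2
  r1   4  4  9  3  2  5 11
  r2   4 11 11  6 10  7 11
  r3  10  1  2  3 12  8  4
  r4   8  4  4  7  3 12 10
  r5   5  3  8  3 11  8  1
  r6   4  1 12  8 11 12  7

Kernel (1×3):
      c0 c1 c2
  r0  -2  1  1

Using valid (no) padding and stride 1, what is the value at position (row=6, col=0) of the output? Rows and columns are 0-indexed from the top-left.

The receptive field on the input at this output position is [4 1 12]. Elementwise product with the kernel and sum: 4·-2 + 1·1 + 12·1.

5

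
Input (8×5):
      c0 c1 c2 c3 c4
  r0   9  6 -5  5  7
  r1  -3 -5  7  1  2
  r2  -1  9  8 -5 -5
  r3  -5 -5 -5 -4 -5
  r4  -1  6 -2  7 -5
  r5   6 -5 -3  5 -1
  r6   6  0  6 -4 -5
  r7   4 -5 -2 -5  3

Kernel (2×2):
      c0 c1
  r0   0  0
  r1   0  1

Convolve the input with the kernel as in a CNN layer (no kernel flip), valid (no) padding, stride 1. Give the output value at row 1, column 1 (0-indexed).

8

The receptive field on the input at this output position is [-5 7 / 9 8]. Elementwise product with the kernel and sum: 8·1.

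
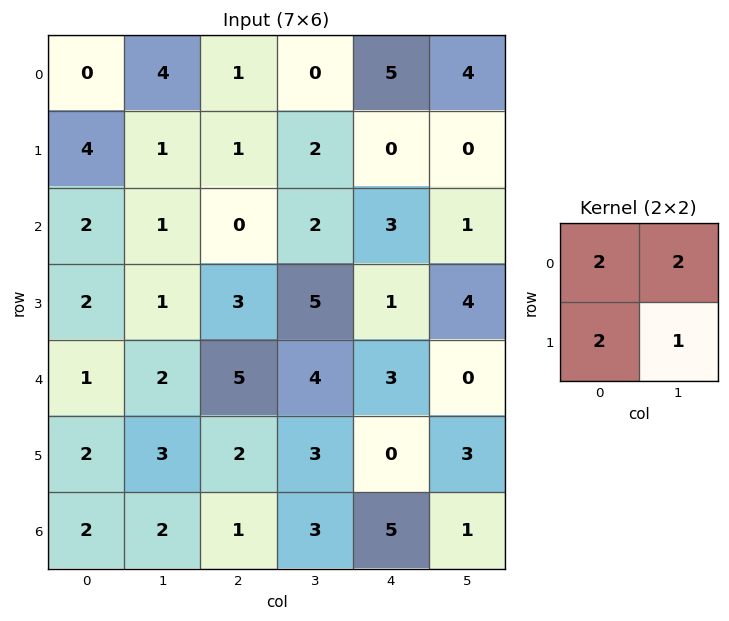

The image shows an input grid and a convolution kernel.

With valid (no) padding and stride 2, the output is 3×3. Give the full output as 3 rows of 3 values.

17 6 18
11 15 14
13 25 9

Output[0,0]: The receptive field on the input at this output position is [0 4 / 4 1]. Elementwise product with the kernel and sum: 0·2 + 4·2 + 4·2 + 1·1.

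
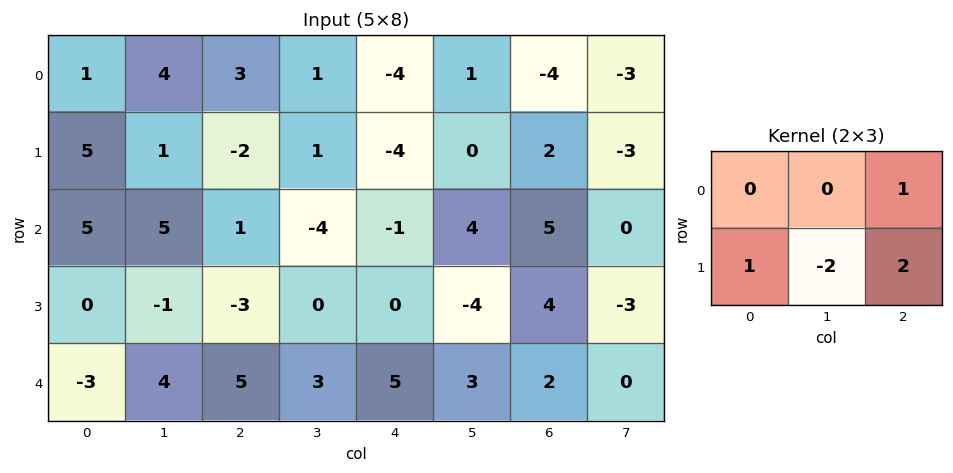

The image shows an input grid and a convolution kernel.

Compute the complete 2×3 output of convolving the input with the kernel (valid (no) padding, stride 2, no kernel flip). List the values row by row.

Output[0,0]: The receptive field on the input at this output position is [1 4 3 / 5 1 -2]. Elementwise product with the kernel and sum: 3·1 + 5·1 + 1·-2 + -2·2.
Output[0,1]: The receptive field on the input at this output position is [3 1 -4 / -2 1 -4]. Elementwise product with the kernel and sum: -4·1 + -2·1 + 1·-2 + -4·2.

2 -16 -4
-3 -4 21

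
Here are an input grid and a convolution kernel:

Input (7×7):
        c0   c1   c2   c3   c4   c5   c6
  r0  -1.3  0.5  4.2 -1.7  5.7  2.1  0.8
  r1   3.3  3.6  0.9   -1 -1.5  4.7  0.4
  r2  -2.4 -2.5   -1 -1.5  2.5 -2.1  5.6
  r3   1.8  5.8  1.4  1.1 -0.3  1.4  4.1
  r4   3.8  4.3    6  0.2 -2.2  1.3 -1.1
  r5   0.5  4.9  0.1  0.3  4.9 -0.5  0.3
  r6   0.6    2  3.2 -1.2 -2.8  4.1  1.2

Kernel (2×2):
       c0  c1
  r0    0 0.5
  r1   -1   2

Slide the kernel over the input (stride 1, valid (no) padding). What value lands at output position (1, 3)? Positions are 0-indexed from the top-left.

5.75

The receptive field on the input at this output position is [-1 -1.5 / -1.5 2.5]. Elementwise product with the kernel and sum: -1.5·0.5 + -1.5·-1 + 2.5·2.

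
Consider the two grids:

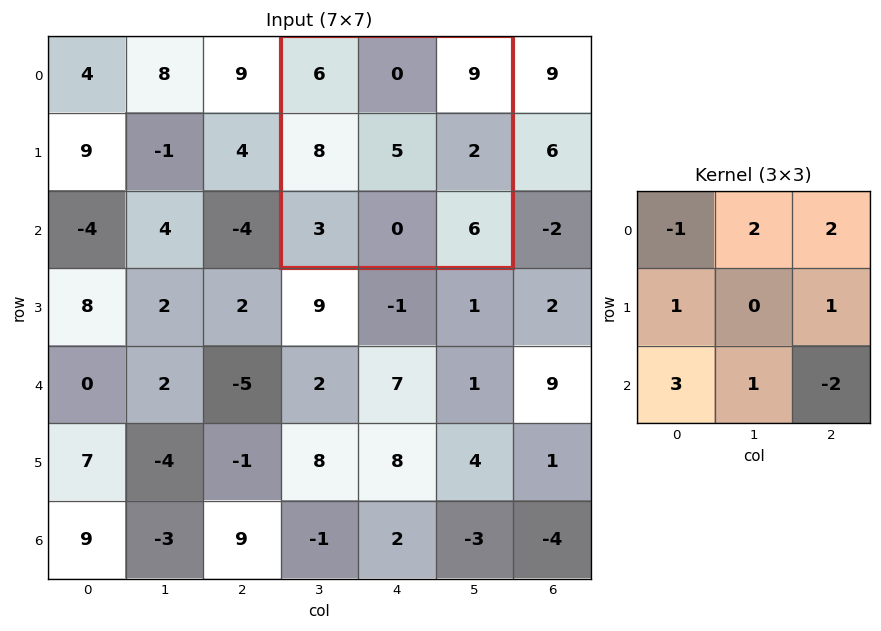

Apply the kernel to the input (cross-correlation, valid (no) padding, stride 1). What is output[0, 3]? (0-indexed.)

The receptive field on the input at this output position is [6 0 9 / 8 5 2 / 3 0 6]. Elementwise product with the kernel and sum: 6·-1 + 0·2 + 9·2 + 8·1 + 2·1 + 3·3 + 0·1 + 6·-2.

19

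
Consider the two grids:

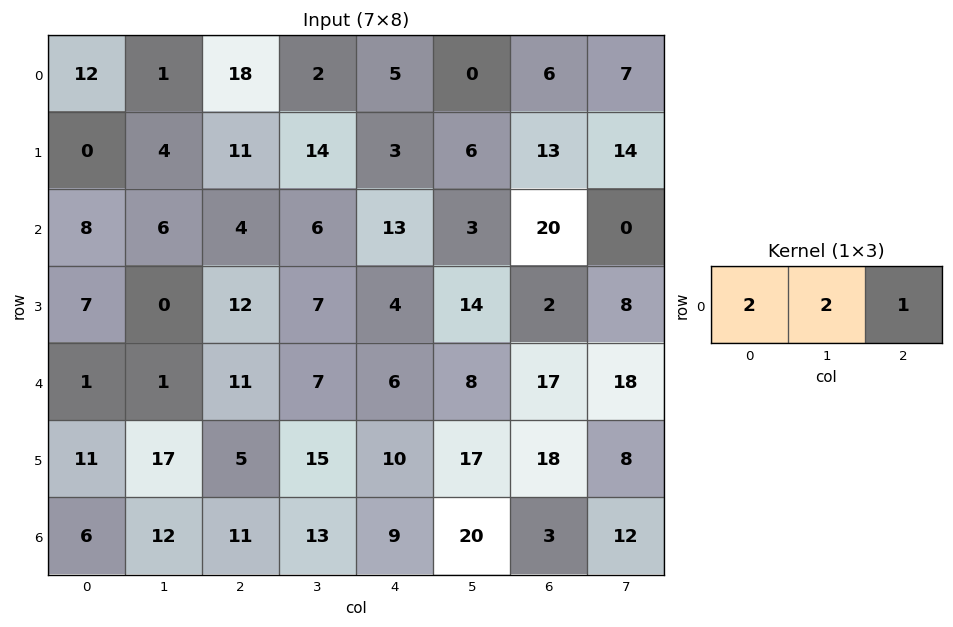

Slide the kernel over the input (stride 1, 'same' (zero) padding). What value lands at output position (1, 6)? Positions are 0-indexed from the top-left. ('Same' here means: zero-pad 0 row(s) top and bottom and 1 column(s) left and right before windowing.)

The receptive field on the zero-padded input at this output position is [6 13 14]. Elementwise product with the kernel and sum: 6·2 + 13·2 + 14·1.

52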